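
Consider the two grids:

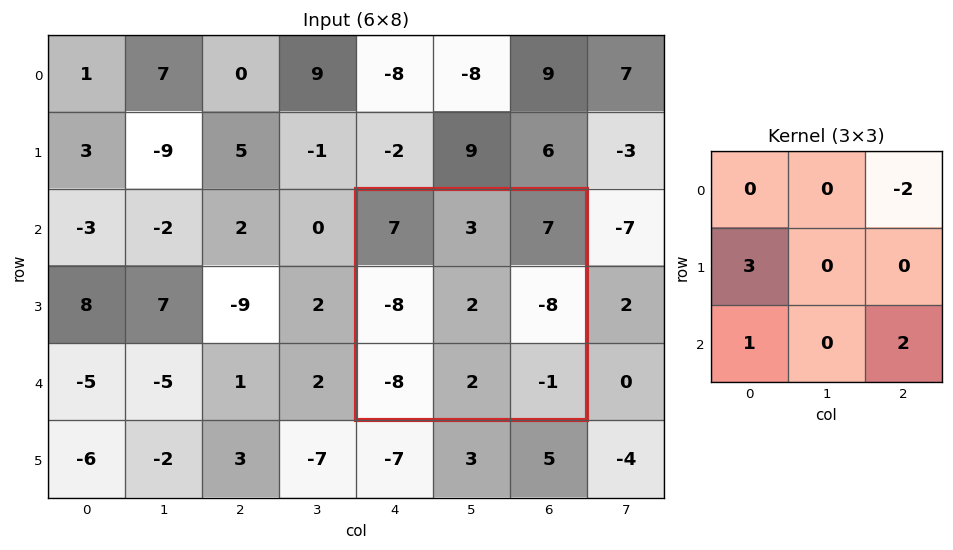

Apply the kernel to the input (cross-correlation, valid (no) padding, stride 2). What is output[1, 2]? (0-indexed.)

-48

The receptive field on the input at this output position is [7 3 7 / -8 2 -8 / -8 2 -1]. Elementwise product with the kernel and sum: 7·-2 + -8·3 + -8·1 + -1·2.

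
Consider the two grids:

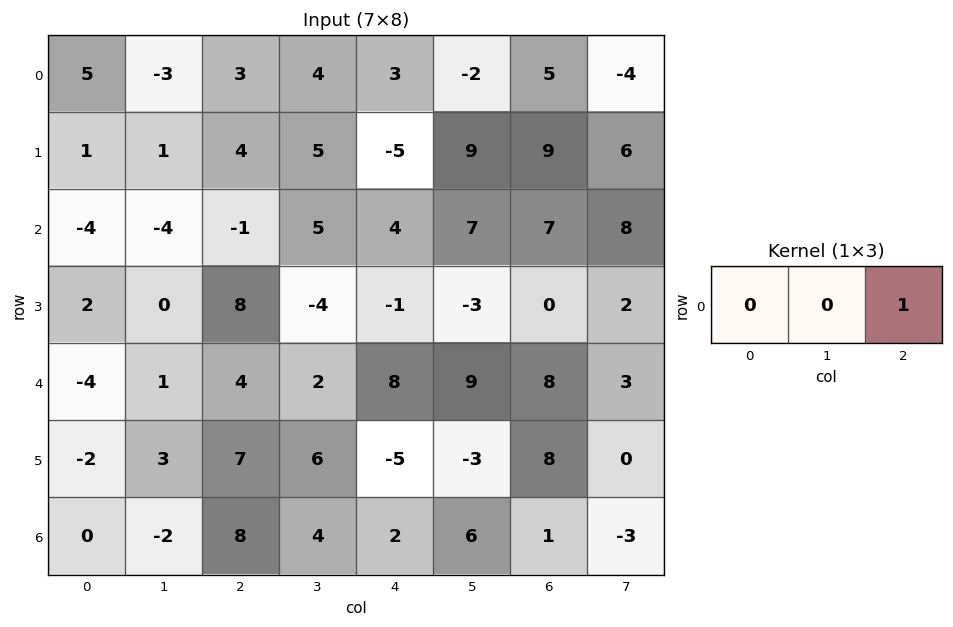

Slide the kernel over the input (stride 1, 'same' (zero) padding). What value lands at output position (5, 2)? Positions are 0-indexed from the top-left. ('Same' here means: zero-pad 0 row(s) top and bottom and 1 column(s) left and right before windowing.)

6

The receptive field on the zero-padded input at this output position is [3 7 6]. Elementwise product with the kernel and sum: 6·1.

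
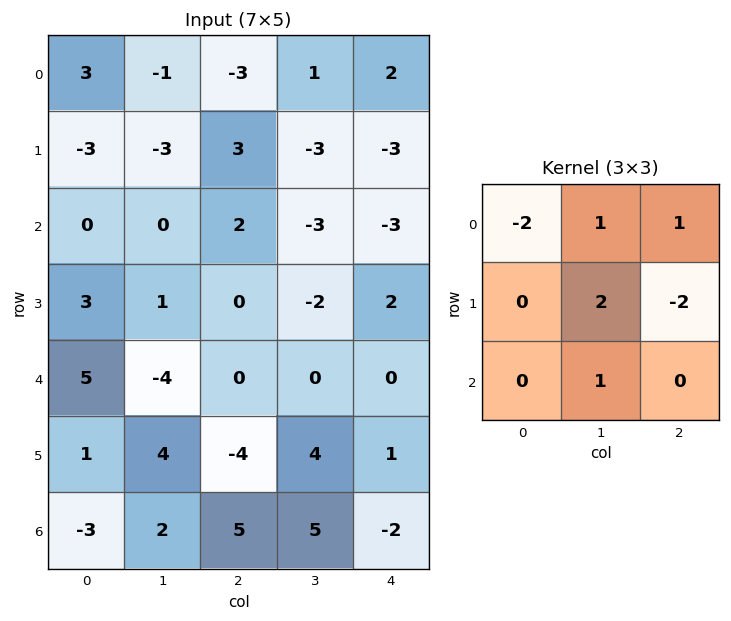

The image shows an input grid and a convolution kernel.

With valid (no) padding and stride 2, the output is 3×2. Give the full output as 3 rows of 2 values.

-22 6
0 -18
4 11

Output[0,0]: The receptive field on the input at this output position is [3 -1 -3 / -3 -3 3 / 0 0 2]. Elementwise product with the kernel and sum: 3·-2 + -1·1 + -3·1 + -3·2 + 3·-2 + 0·1.
Output[0,1]: The receptive field on the input at this output position is [-3 1 2 / 3 -3 -3 / 2 -3 -3]. Elementwise product with the kernel and sum: -3·-2 + 1·1 + 2·1 + -3·2 + -3·-2 + -3·1.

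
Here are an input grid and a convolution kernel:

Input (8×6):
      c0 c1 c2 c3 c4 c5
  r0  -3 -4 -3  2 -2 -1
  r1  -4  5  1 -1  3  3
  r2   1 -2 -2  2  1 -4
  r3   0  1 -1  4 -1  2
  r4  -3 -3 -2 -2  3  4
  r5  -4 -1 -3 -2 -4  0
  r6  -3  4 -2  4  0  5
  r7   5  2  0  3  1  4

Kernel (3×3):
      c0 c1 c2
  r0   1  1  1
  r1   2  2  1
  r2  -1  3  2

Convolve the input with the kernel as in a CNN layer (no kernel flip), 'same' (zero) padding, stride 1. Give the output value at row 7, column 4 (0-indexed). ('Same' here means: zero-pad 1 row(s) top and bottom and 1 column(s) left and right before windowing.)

The receptive field on the zero-padded input at this output position is [4 0 5 / 3 1 4 / 0 0 0]. Elementwise product with the kernel and sum: 4·1 + 0·1 + 5·1 + 3·2 + 1·2 + 4·1 + 0·-1 + 0·3 + 0·2.

21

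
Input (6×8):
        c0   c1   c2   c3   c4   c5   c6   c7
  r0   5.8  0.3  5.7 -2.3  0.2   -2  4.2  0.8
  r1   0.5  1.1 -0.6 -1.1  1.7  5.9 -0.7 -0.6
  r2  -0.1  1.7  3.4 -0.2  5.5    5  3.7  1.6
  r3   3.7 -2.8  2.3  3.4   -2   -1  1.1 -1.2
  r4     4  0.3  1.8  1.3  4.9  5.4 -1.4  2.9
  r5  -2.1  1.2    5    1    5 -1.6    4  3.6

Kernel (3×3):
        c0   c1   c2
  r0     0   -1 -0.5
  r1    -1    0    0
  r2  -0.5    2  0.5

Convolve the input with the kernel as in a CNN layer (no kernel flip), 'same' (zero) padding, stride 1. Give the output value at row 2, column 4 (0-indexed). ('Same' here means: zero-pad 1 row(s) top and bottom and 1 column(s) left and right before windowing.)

-10.65

The receptive field on the zero-padded input at this output position is [-1.1 1.7 5.9 / -0.2 5.5 5 / 3.4 -2 -1]. Elementwise product with the kernel and sum: 1.7·-1 + 5.9·-0.5 + -0.2·-1 + 3.4·-0.5 + -2·2 + -1·0.5.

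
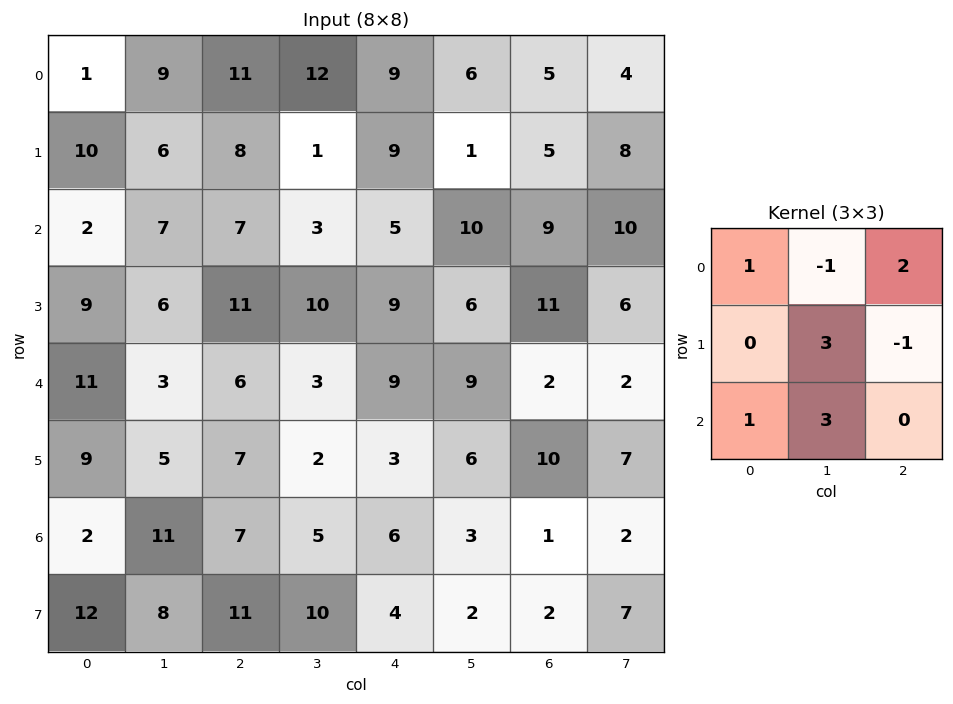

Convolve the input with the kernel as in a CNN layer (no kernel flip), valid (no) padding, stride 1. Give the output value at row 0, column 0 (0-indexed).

The receptive field on the input at this output position is [1 9 11 / 10 6 8 / 2 7 7]. Elementwise product with the kernel and sum: 1·1 + 9·-1 + 11·2 + 6·3 + 8·-1 + 2·1 + 7·3.

47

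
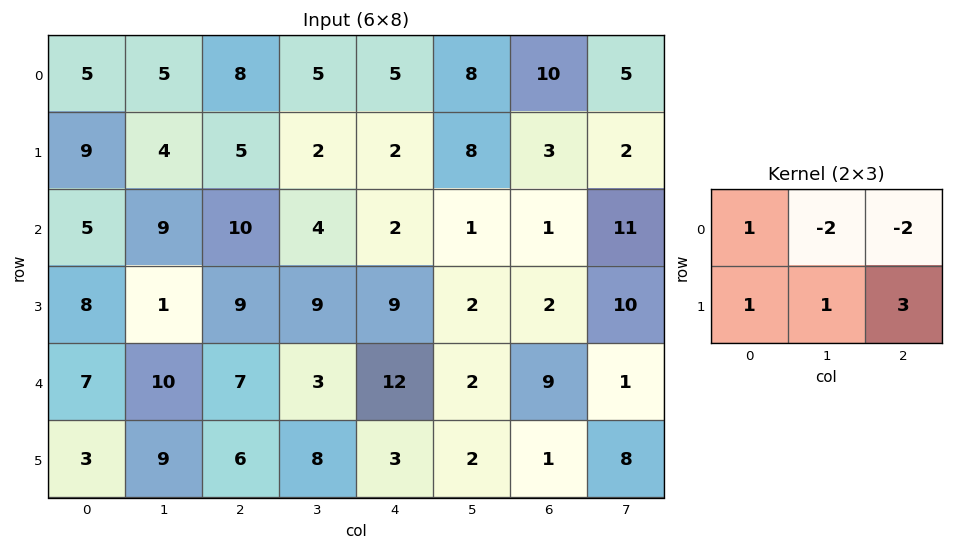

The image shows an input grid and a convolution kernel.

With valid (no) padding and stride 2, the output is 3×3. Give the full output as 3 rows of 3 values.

7 1 -12
3 43 15
3 0 -2

Output[0,0]: The receptive field on the input at this output position is [5 5 8 / 9 4 5]. Elementwise product with the kernel and sum: 5·1 + 5·-2 + 8·-2 + 9·1 + 4·1 + 5·3.
Output[0,1]: The receptive field on the input at this output position is [8 5 5 / 5 2 2]. Elementwise product with the kernel and sum: 8·1 + 5·-2 + 5·-2 + 5·1 + 2·1 + 2·3.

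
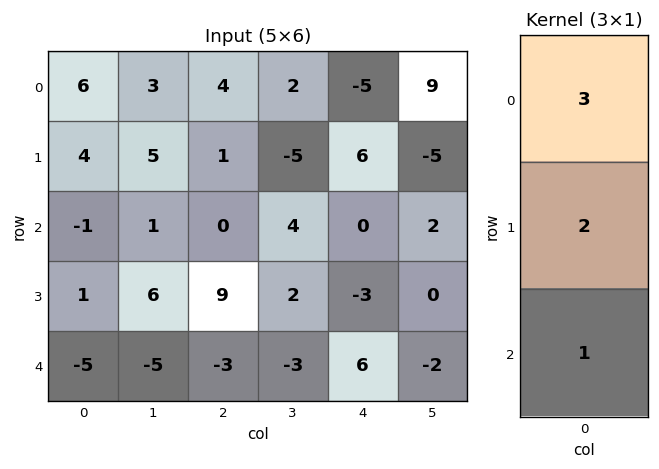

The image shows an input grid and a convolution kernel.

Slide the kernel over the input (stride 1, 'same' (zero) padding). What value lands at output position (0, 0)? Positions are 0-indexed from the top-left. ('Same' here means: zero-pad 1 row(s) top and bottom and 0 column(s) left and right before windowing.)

The receptive field on the zero-padded input at this output position is [0 / 6 / 4]. Elementwise product with the kernel and sum: 0·3 + 6·2 + 4·1.

16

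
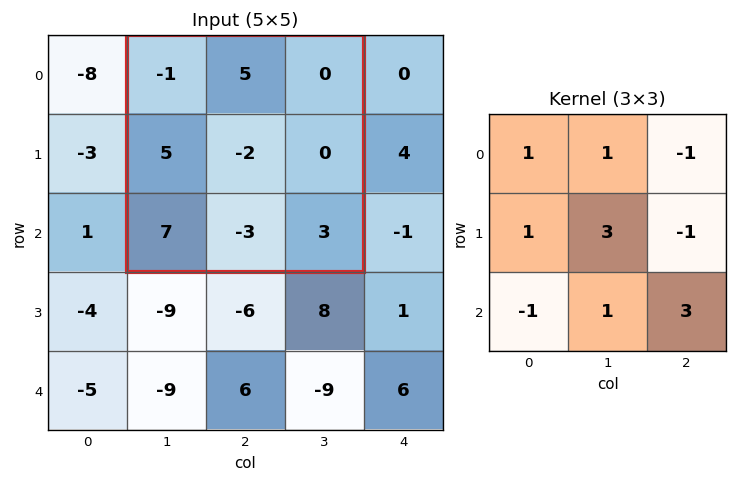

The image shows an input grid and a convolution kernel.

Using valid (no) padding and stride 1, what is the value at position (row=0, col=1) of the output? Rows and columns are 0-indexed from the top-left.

The receptive field on the input at this output position is [-1 5 0 / 5 -2 0 / 7 -3 3]. Elementwise product with the kernel and sum: -1·1 + 5·1 + 0·-1 + 5·1 + -2·3 + 0·-1 + 7·-1 + -3·1 + 3·3.

2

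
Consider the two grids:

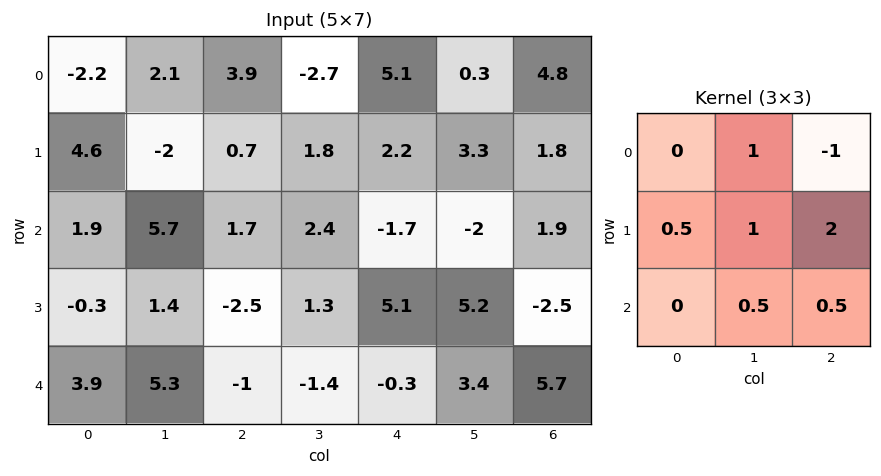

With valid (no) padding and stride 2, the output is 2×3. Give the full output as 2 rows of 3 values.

Output[0,0]: The receptive field on the input at this output position is [-2.2 2.1 3.9 / 4.6 -2 0.7 / 1.9 5.7 1.7]. Elementwise product with the kernel and sum: 2.1·1 + 3.9·-1 + 4.6·0.5 + -2·1 + 0.7·2 + 5.7·0.5 + 1.7·0.5.

3.6 -0.9 3.45
2.4 13.5 3.4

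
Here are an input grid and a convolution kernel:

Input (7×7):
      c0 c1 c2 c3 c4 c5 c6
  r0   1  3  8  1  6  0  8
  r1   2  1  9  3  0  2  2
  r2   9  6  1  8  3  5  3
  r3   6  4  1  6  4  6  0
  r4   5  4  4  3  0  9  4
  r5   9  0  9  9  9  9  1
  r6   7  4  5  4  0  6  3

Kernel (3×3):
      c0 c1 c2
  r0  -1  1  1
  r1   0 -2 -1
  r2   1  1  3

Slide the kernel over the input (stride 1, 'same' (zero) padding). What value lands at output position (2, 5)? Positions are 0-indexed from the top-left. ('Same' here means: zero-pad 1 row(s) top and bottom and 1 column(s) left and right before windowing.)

1

The receptive field on the zero-padded input at this output position is [0 2 2 / 3 5 3 / 4 6 0]. Elementwise product with the kernel and sum: 0·-1 + 2·1 + 2·1 + 5·-2 + 3·-1 + 4·1 + 6·1 + 0·3.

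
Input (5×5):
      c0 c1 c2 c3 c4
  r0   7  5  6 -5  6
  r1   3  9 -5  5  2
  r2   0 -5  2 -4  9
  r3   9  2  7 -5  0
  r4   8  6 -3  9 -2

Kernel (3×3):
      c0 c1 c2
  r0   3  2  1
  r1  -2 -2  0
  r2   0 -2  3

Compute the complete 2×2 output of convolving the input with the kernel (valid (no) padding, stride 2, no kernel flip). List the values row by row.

29 49
-51 -21

Output[0,0]: The receptive field on the input at this output position is [7 5 6 / 3 9 -5 / 0 -5 2]. Elementwise product with the kernel and sum: 7·3 + 5·2 + 6·1 + 3·-2 + 9·-2 + -5·-2 + 2·3.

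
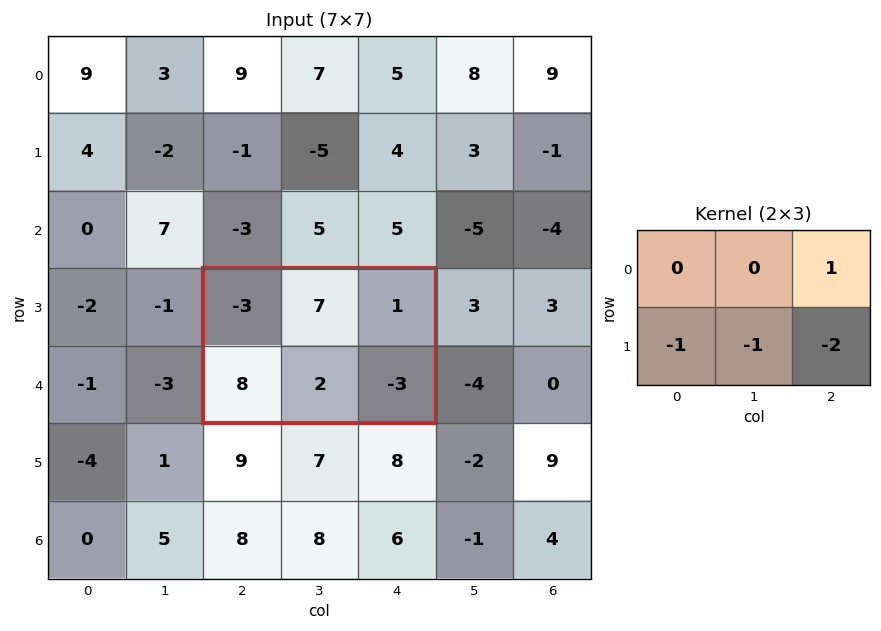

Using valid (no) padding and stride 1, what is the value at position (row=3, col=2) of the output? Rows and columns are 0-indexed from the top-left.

-3

The receptive field on the input at this output position is [-3 7 1 / 8 2 -3]. Elementwise product with the kernel and sum: 1·1 + 8·-1 + 2·-1 + -3·-2.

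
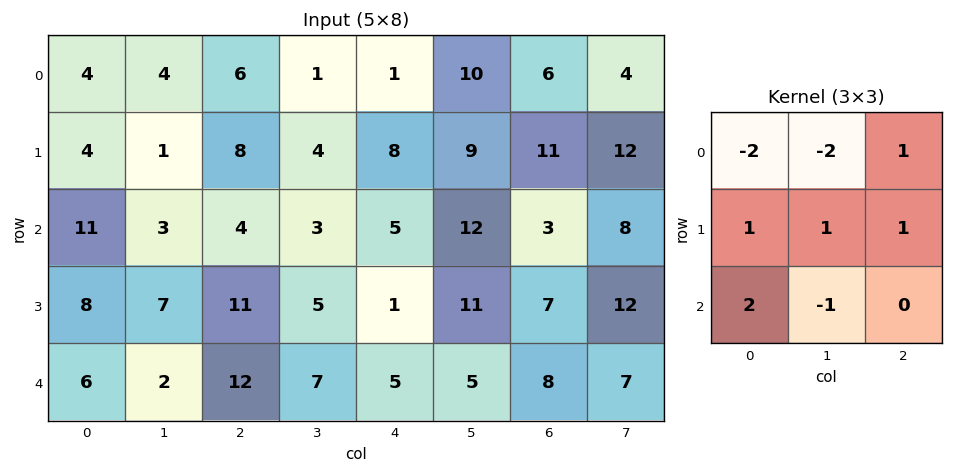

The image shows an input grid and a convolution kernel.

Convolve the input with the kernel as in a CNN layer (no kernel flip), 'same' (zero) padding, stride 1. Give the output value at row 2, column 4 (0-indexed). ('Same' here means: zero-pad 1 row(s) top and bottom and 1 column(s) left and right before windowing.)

The receptive field on the zero-padded input at this output position is [4 8 9 / 3 5 12 / 5 1 11]. Elementwise product with the kernel and sum: 4·-2 + 8·-2 + 9·1 + 3·1 + 5·1 + 12·1 + 5·2 + 1·-1.

14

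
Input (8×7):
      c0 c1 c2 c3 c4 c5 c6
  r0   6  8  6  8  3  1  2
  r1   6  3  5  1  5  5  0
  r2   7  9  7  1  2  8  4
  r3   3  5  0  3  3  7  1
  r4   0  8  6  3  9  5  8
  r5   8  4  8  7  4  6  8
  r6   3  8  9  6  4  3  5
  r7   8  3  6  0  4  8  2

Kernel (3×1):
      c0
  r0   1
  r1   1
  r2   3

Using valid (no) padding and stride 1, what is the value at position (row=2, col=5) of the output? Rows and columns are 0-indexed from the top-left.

30

The receptive field on the input at this output position is [8 / 7 / 5]. Elementwise product with the kernel and sum: 8·1 + 7·1 + 5·3.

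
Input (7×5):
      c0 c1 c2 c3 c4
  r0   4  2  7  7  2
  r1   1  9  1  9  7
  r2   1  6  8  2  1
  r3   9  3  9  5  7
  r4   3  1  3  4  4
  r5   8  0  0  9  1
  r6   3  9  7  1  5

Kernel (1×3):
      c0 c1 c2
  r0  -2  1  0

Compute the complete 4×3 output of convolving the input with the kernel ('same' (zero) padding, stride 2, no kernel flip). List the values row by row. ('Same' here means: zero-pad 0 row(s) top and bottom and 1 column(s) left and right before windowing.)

Output[0,0]: The receptive field on the zero-padded input at this output position is [0 4 2]. Elementwise product with the kernel and sum: 0·-2 + 4·1.

4 3 -12
1 -4 -3
3 1 -4
3 -11 3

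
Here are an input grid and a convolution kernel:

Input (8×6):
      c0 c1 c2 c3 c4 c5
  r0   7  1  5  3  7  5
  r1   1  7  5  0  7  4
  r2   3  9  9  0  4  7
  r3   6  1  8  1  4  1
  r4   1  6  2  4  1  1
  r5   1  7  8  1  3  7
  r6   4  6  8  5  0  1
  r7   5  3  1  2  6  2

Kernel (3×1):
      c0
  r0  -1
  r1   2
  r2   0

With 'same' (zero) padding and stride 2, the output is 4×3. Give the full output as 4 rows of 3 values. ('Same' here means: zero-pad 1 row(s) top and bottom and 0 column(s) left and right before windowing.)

Output[0,0]: The receptive field on the zero-padded input at this output position is [0 / 7 / 1]. Elementwise product with the kernel and sum: 0·-1 + 7·2.
Output[0,1]: The receptive field on the zero-padded input at this output position is [0 / 5 / 5]. Elementwise product with the kernel and sum: 0·-1 + 5·2.

14 10 14
5 13 1
-4 -4 -2
7 8 -3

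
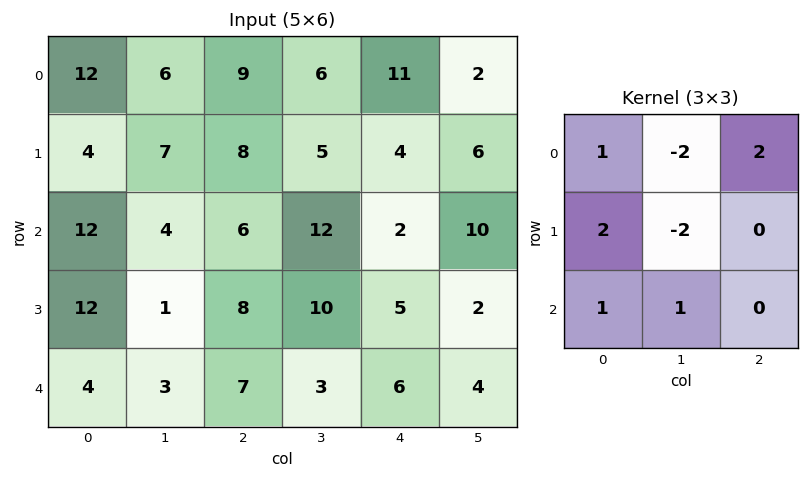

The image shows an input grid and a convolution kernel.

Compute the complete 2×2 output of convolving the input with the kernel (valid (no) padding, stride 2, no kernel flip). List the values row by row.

Output[0,0]: The receptive field on the input at this output position is [12 6 9 / 4 7 8 / 12 4 6]. Elementwise product with the kernel and sum: 12·1 + 6·-2 + 9·2 + 4·2 + 7·-2 + 12·1 + 4·1.
Output[0,1]: The receptive field on the input at this output position is [9 6 11 / 8 5 4 / 6 12 2]. Elementwise product with the kernel and sum: 9·1 + 6·-2 + 11·2 + 8·2 + 5·-2 + 6·1 + 12·1.

28 43
45 -8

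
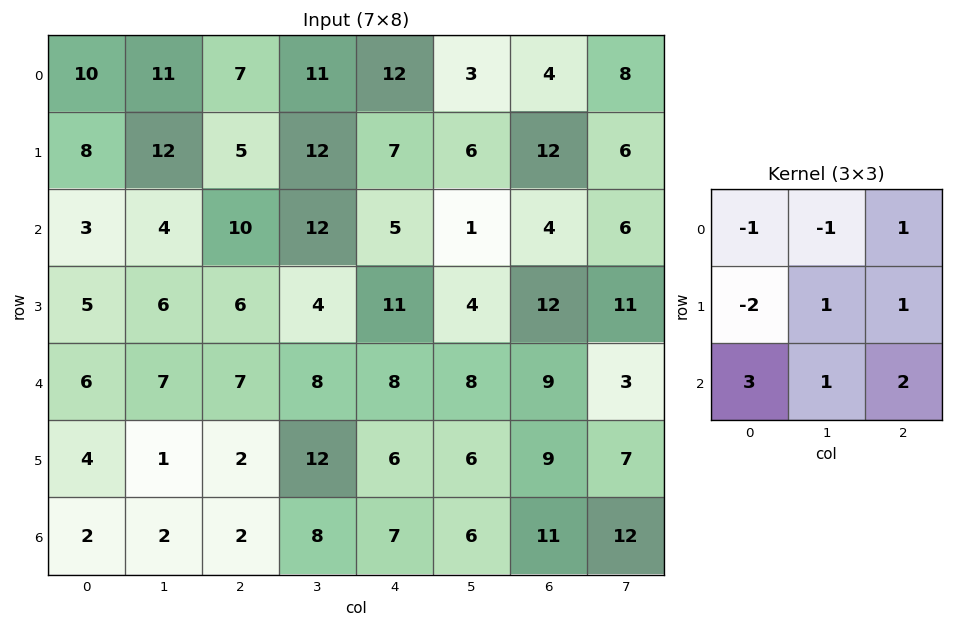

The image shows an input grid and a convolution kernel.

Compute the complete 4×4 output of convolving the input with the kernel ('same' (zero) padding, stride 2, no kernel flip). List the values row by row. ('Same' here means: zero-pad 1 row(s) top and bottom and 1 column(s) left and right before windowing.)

Output[0,0]: The receptive field on the zero-padded input at this output position is [0 0 0 / 0 10 11 / 0 8 12]. Elementwise product with the kernel and sum: 0·-1 + 0·-1 + 0·1 + 0·-2 + 10·1 + 11·1 + 0·3 + 8·1 + 12·2.
Output[0,1]: The receptive field on the zero-padded input at this output position is [0 0 0 / 11 7 11 / 12 5 12]. Elementwise product with the kernel and sum: 0·-1 + 0·-1 + 0·1 + 11·-2 + 7·1 + 11·1 + 12·3 + 5·1 + 12·2.

53 61 48 48
28 41 0 42
20 22 43 32
1 15 -15 3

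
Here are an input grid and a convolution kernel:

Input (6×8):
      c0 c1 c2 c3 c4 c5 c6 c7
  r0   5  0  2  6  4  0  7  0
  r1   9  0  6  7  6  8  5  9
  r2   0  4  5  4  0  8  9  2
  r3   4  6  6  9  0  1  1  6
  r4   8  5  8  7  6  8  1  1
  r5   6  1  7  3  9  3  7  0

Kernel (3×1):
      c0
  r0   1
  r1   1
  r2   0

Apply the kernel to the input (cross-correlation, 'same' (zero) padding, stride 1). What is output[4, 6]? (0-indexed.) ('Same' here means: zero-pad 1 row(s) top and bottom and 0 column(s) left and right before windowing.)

The receptive field on the zero-padded input at this output position is [1 / 1 / 7]. Elementwise product with the kernel and sum: 1·1 + 1·1.

2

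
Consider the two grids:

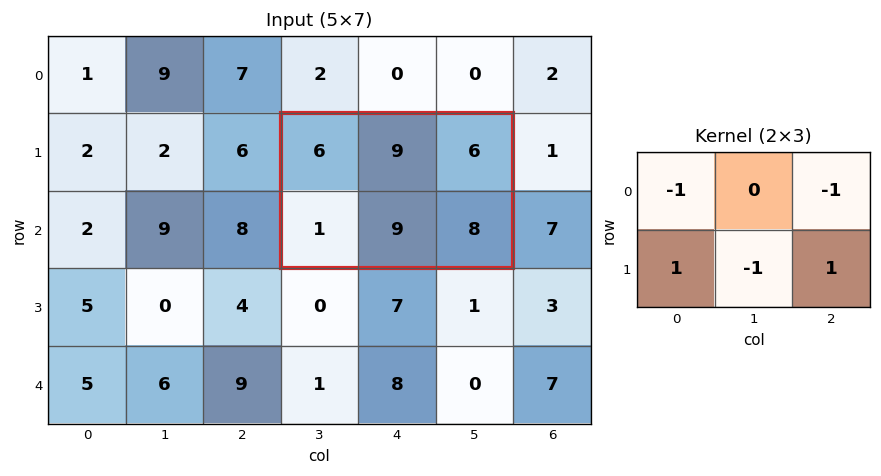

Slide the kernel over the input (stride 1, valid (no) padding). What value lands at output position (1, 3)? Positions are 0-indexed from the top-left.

The receptive field on the input at this output position is [6 9 6 / 1 9 8]. Elementwise product with the kernel and sum: 6·-1 + 6·-1 + 1·1 + 9·-1 + 8·1.

-12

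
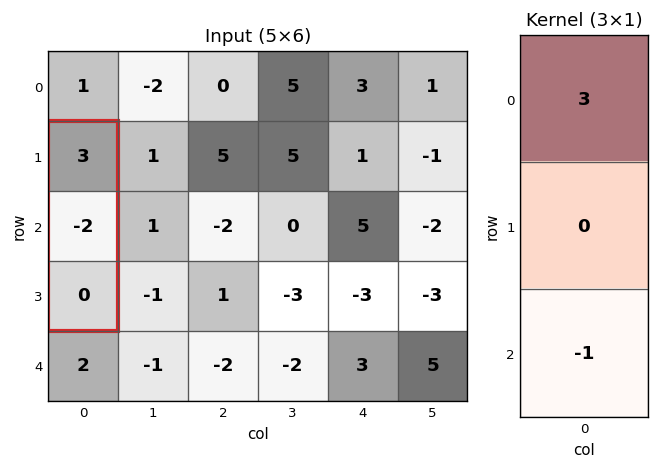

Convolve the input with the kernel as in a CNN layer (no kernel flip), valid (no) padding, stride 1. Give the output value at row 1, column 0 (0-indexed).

The receptive field on the input at this output position is [3 / -2 / 0]. Elementwise product with the kernel and sum: 3·3 + 0·-1.

9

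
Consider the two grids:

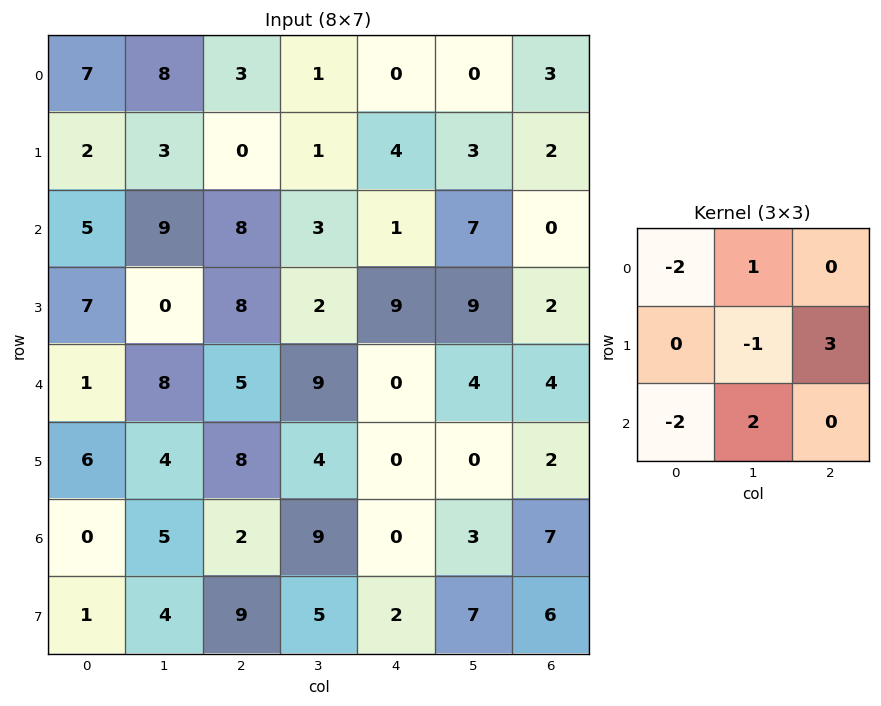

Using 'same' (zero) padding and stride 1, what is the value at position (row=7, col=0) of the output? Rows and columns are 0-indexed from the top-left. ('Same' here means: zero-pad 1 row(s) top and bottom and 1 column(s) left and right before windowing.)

11

The receptive field on the zero-padded input at this output position is [0 0 5 / 0 1 4 / 0 0 0]. Elementwise product with the kernel and sum: 0·-2 + 0·1 + 1·-1 + 4·3 + 0·-2 + 0·2.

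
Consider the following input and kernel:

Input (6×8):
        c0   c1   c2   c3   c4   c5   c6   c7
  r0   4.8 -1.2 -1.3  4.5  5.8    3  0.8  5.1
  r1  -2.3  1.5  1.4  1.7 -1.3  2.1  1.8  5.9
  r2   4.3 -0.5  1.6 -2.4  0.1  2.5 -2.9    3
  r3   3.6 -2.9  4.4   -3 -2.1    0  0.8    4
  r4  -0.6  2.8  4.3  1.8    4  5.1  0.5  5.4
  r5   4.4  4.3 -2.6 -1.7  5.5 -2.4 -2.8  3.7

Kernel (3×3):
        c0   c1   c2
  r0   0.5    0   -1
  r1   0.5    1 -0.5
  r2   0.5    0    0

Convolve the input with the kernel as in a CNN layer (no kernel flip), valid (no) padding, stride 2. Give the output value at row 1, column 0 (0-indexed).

The receptive field on the input at this output position is [4.3 -0.5 1.6 / 3.6 -2.9 4.4 / -0.6 2.8 4.3]. Elementwise product with the kernel and sum: 4.3·0.5 + 1.6·-1 + 3.6·0.5 + -2.9·1 + 4.4·-0.5 + -0.6·0.5.

-3.05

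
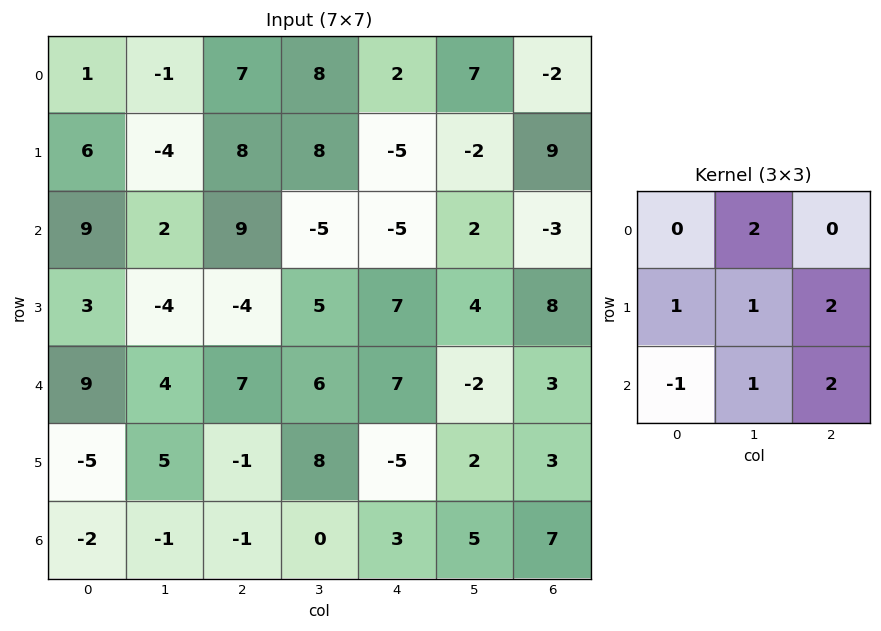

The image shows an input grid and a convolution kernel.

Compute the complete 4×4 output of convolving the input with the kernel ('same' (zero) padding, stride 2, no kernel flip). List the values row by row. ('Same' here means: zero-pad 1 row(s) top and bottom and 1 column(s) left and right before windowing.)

-3 50 7 16
20 27 -6 21
28 25 14 18
-14 -4 3 18

Output[0,0]: The receptive field on the zero-padded input at this output position is [0 0 0 / 0 1 -1 / 0 6 -4]. Elementwise product with the kernel and sum: 0·2 + 0·1 + 1·1 + -1·2 + 0·-1 + 6·1 + -4·2.
Output[0,1]: The receptive field on the zero-padded input at this output position is [0 0 0 / -1 7 8 / -4 8 8]. Elementwise product with the kernel and sum: 0·2 + -1·1 + 7·1 + 8·2 + -4·-1 + 8·1 + 8·2.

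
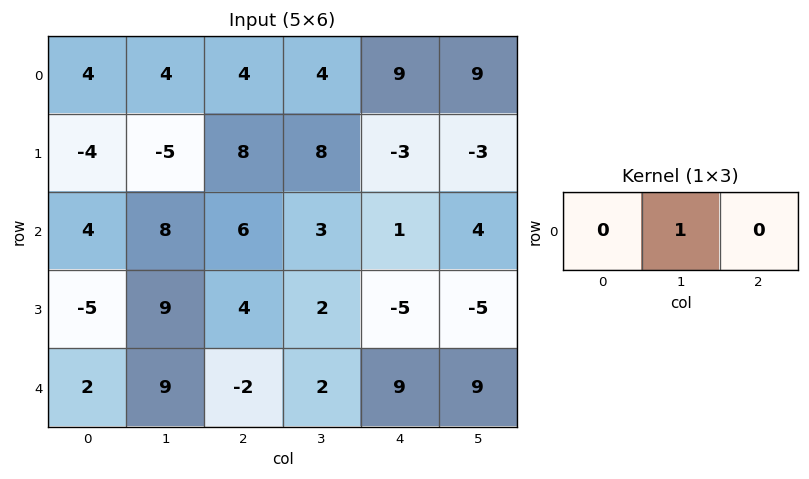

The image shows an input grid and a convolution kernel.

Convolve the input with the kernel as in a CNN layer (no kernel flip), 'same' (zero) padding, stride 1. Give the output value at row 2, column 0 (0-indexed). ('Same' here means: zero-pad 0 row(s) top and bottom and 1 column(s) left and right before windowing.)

The receptive field on the zero-padded input at this output position is [0 4 8]. Elementwise product with the kernel and sum: 4·1.

4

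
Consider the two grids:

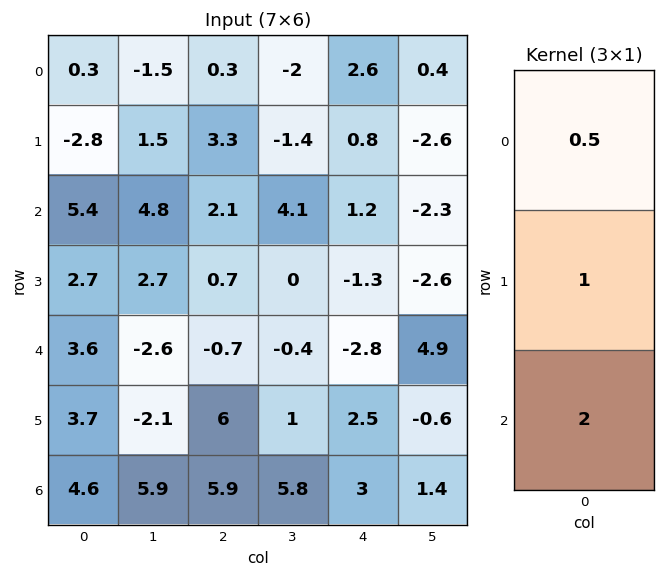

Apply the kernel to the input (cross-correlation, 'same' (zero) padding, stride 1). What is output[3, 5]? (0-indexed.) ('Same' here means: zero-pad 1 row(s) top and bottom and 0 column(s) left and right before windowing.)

The receptive field on the zero-padded input at this output position is [-2.3 / -2.6 / 4.9]. Elementwise product with the kernel and sum: -2.3·0.5 + -2.6·1 + 4.9·2.

6.05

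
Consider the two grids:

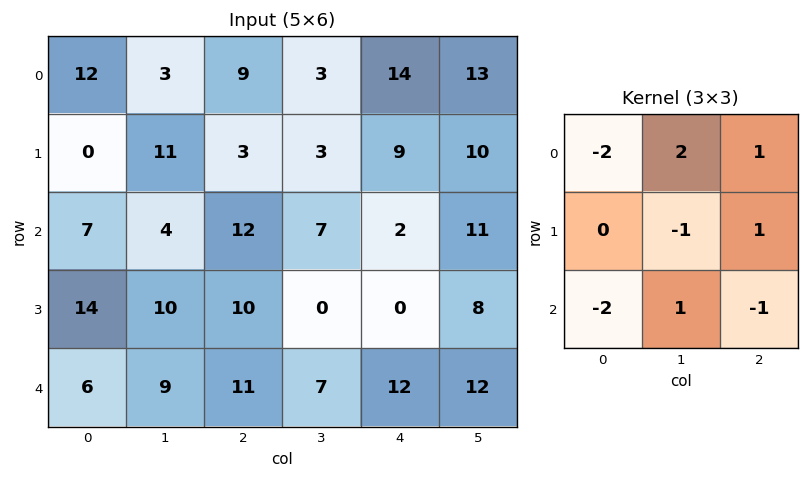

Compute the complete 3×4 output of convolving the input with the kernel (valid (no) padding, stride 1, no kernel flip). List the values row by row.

-39 12 -11 13
5 -28 -16 23
-8 -1 -35 -5

Output[0,0]: The receptive field on the input at this output position is [12 3 9 / 0 11 3 / 7 4 12]. Elementwise product with the kernel and sum: 12·-2 + 3·2 + 9·1 + 11·-1 + 3·1 + 7·-2 + 4·1 + 12·-1.
Output[0,1]: The receptive field on the input at this output position is [3 9 3 / 11 3 3 / 4 12 7]. Elementwise product with the kernel and sum: 3·-2 + 9·2 + 3·1 + 3·-1 + 3·1 + 4·-2 + 12·1 + 7·-1.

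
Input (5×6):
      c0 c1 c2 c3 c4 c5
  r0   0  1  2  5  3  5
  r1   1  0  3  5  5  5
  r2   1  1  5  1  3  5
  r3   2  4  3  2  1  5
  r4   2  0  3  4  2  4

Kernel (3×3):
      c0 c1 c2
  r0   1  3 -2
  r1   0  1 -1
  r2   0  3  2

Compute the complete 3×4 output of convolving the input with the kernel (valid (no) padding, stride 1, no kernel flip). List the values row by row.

9 12 20 23
9 16 14 21
1 32 19 10

Output[0,0]: The receptive field on the input at this output position is [0 1 2 / 1 0 3 / 1 1 5]. Elementwise product with the kernel and sum: 0·1 + 1·3 + 2·-2 + 0·1 + 3·-1 + 1·3 + 5·2.
Output[0,1]: The receptive field on the input at this output position is [1 2 5 / 0 3 5 / 1 5 1]. Elementwise product with the kernel and sum: 1·1 + 2·3 + 5·-2 + 3·1 + 5·-1 + 5·3 + 1·2.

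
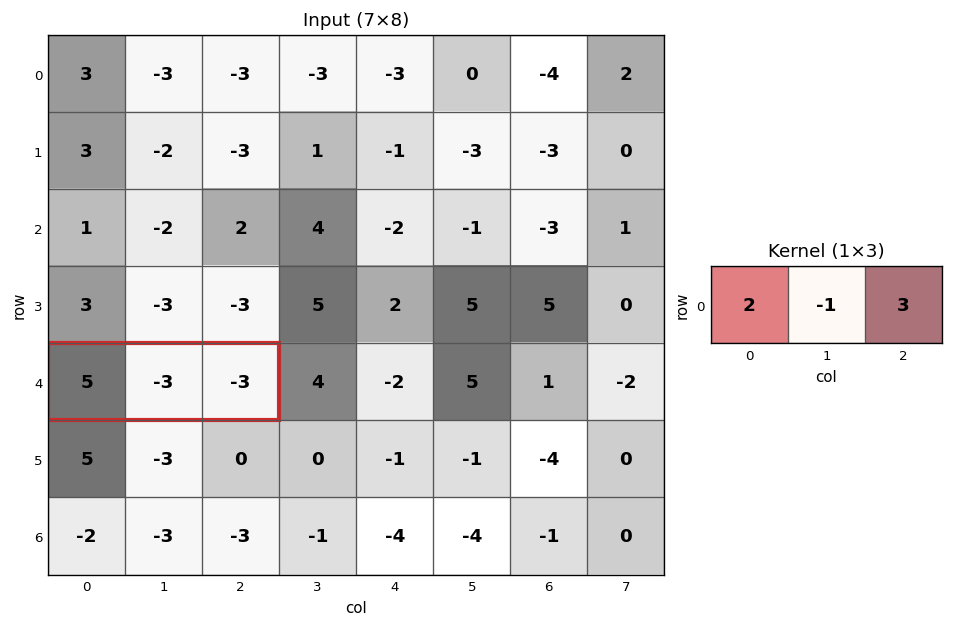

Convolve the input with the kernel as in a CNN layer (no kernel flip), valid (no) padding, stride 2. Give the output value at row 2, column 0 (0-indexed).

The receptive field on the input at this output position is [5 -3 -3]. Elementwise product with the kernel and sum: 5·2 + -3·-1 + -3·3.

4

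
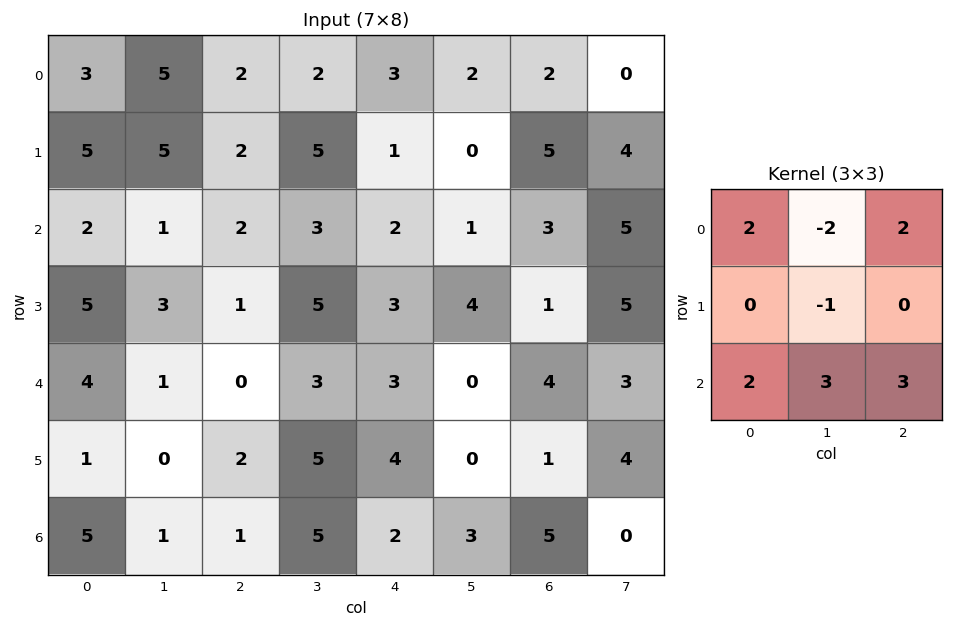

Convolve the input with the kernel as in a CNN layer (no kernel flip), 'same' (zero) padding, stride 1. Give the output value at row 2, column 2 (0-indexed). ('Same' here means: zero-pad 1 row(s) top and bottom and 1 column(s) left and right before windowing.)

38

The receptive field on the zero-padded input at this output position is [5 2 5 / 1 2 3 / 3 1 5]. Elementwise product with the kernel and sum: 5·2 + 2·-2 + 5·2 + 2·-1 + 3·2 + 1·3 + 5·3.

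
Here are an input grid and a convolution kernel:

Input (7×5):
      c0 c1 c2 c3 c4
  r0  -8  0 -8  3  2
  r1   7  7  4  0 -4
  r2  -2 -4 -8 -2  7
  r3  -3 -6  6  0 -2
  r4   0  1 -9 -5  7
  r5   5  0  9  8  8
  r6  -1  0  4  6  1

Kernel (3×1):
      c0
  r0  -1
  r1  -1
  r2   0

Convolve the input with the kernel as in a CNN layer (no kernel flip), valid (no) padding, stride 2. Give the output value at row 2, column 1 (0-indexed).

The receptive field on the input at this output position is [-9 / 9 / 4]. Elementwise product with the kernel and sum: -9·-1 + 9·-1.

0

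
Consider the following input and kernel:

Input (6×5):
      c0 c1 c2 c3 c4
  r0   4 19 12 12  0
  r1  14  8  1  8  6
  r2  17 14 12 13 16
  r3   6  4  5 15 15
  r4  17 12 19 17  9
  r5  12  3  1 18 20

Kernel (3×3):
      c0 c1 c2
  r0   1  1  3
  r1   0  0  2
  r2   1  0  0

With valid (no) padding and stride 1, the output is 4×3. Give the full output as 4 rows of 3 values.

Output[0,0]: The receptive field on the input at this output position is [4 19 12 / 14 8 1 / 17 14 12]. Elementwise product with the kernel and sum: 4·1 + 19·1 + 12·3 + 1·2 + 17·1.

78 97 48
55 63 64
94 107 122
75 91 84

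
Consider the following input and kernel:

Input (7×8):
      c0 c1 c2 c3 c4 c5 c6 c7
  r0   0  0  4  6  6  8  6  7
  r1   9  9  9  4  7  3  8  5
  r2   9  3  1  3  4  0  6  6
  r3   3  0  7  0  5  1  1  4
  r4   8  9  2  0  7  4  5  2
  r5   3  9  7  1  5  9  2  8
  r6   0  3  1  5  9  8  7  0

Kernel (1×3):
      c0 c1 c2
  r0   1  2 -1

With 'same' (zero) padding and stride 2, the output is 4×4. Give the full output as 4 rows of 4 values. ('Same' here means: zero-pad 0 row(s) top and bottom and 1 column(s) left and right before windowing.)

0 2 10 13
15 2 11 6
7 13 10 12
-3 0 15 22

Output[0,0]: The receptive field on the zero-padded input at this output position is [0 0 0]. Elementwise product with the kernel and sum: 0·1 + 0·2 + 0·-1.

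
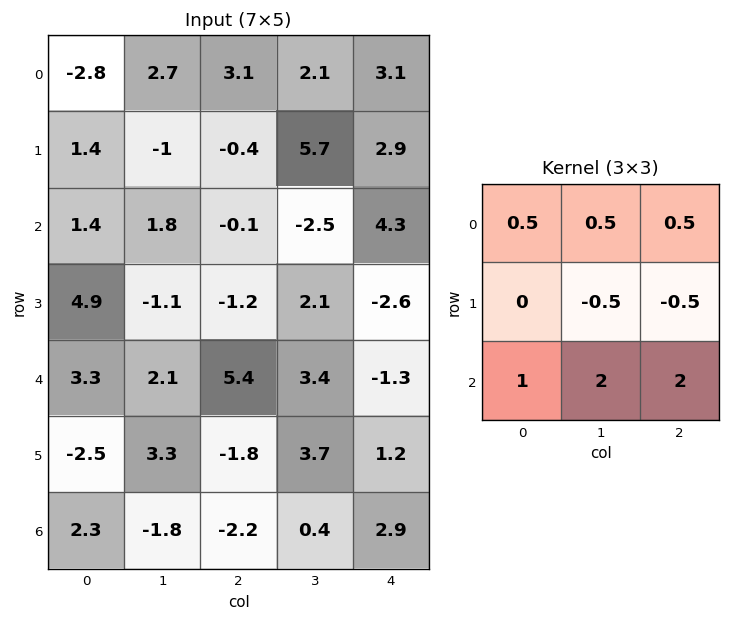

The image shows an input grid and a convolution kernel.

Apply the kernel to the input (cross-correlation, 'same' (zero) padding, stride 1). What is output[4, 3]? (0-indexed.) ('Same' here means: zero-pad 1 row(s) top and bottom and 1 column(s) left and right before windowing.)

6.1

The receptive field on the zero-padded input at this output position is [-1.2 2.1 -2.6 / 5.4 3.4 -1.3 / -1.8 3.7 1.2]. Elementwise product with the kernel and sum: -1.2·0.5 + 2.1·0.5 + -2.6·0.5 + 3.4·-0.5 + -1.3·-0.5 + -1.8·1 + 3.7·2 + 1.2·2.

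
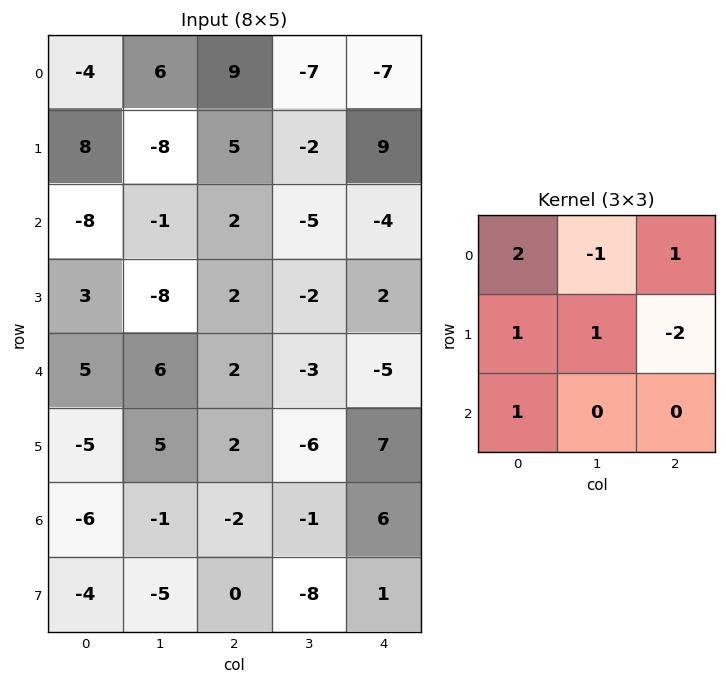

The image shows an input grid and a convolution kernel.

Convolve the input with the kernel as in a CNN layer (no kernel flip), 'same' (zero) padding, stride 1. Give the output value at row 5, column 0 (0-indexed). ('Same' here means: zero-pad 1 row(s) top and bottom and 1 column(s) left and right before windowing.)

-14

The receptive field on the zero-padded input at this output position is [0 5 6 / 0 -5 5 / 0 -6 -1]. Elementwise product with the kernel and sum: 0·2 + 5·-1 + 6·1 + 0·1 + -5·1 + 5·-2 + 0·1.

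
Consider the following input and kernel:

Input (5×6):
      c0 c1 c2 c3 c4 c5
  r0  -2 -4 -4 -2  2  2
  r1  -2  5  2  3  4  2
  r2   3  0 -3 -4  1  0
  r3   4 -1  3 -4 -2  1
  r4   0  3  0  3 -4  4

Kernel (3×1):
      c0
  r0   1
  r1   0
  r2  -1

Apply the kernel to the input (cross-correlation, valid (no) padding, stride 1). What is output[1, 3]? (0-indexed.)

The receptive field on the input at this output position is [3 / -4 / -4]. Elementwise product with the kernel and sum: 3·1 + -4·-1.

7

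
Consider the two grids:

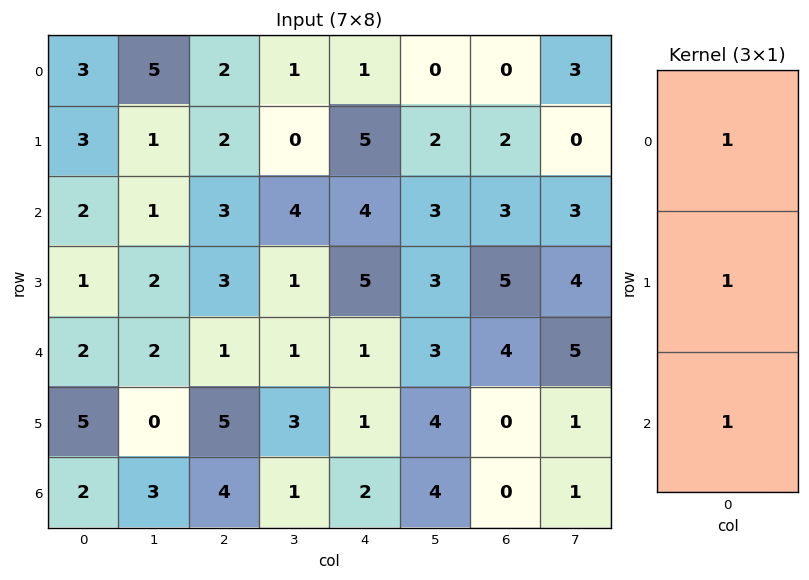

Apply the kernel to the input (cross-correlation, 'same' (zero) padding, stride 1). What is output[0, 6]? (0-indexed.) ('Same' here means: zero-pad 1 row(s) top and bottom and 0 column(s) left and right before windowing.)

The receptive field on the zero-padded input at this output position is [0 / 0 / 2]. Elementwise product with the kernel and sum: 0·1 + 0·1 + 2·1.

2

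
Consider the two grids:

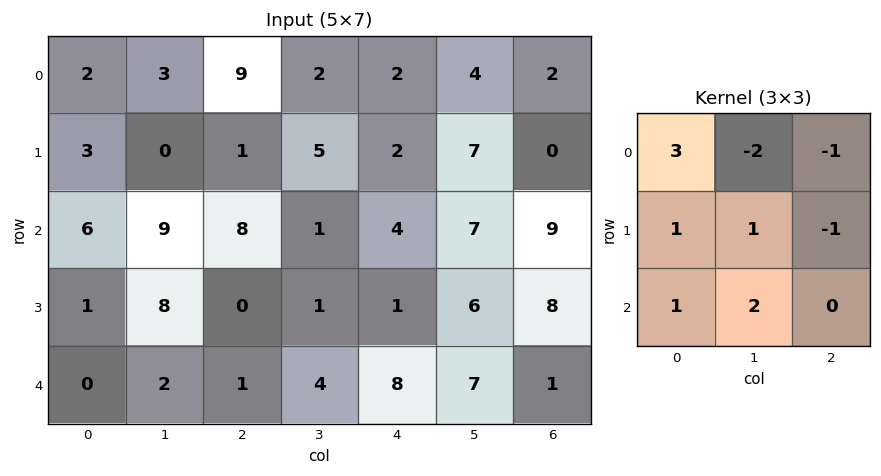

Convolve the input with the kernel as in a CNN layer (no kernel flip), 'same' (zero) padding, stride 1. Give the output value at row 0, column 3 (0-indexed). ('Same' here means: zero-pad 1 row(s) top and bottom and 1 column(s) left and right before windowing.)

20

The receptive field on the zero-padded input at this output position is [0 0 0 / 9 2 2 / 1 5 2]. Elementwise product with the kernel and sum: 0·3 + 0·-2 + 0·-1 + 9·1 + 2·1 + 2·-1 + 1·1 + 5·2.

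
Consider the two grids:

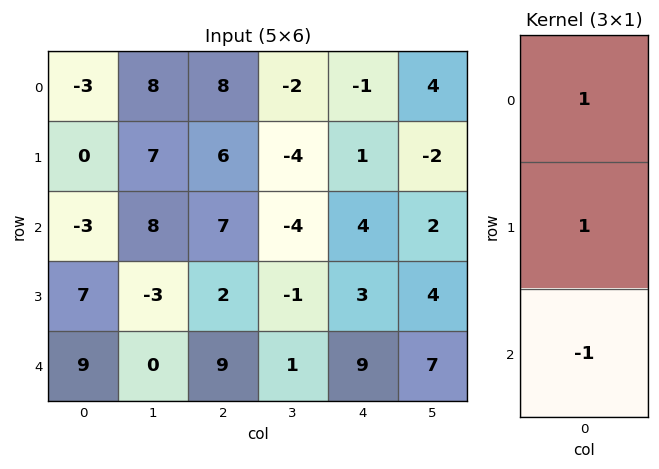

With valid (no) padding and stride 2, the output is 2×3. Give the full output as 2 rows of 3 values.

0 7 -4
-5 0 -2

Output[0,0]: The receptive field on the input at this output position is [-3 / 0 / -3]. Elementwise product with the kernel and sum: -3·1 + 0·1 + -3·-1.
Output[0,1]: The receptive field on the input at this output position is [8 / 6 / 7]. Elementwise product with the kernel and sum: 8·1 + 6·1 + 7·-1.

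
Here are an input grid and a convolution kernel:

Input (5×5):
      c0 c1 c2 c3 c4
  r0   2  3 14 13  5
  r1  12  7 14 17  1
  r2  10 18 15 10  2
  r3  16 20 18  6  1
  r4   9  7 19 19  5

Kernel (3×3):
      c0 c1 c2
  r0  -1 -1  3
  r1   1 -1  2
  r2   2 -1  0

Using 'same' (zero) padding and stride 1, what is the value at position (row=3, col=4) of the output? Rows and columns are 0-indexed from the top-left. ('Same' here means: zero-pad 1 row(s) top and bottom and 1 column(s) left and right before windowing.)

The receptive field on the zero-padded input at this output position is [10 2 0 / 6 1 0 / 19 5 0]. Elementwise product with the kernel and sum: 10·-1 + 2·-1 + 0·3 + 6·1 + 1·-1 + 0·2 + 19·2 + 5·-1.

26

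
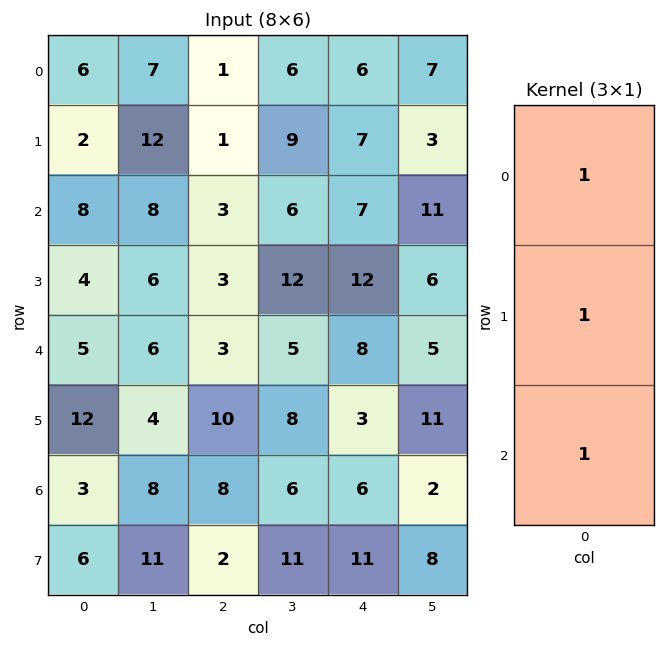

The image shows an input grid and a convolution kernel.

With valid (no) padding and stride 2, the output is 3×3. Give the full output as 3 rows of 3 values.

Output[0,0]: The receptive field on the input at this output position is [6 / 2 / 8]. Elementwise product with the kernel and sum: 6·1 + 2·1 + 8·1.
Output[0,1]: The receptive field on the input at this output position is [1 / 1 / 3]. Elementwise product with the kernel and sum: 1·1 + 1·1 + 3·1.

16 5 20
17 9 27
20 21 17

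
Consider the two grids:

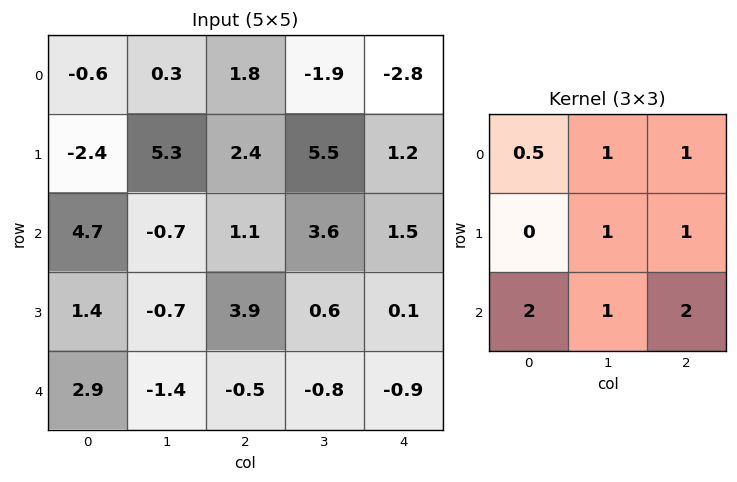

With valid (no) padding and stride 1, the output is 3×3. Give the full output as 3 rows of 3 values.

Output[0,0]: The receptive field on the input at this output position is [-0.6 0.3 1.8 / -2.4 5.3 2.4 / 4.7 -0.7 1.1]. Elementwise product with the kernel and sum: -0.6·0.5 + 0.3·1 + 1.8·1 + 5.3·1 + 2.4·1 + 4.7·2 + -0.7·1 + 1.1·2.

20.4 14.85 11.7
16.8 18.95 21.6
9.35 3.95 2.75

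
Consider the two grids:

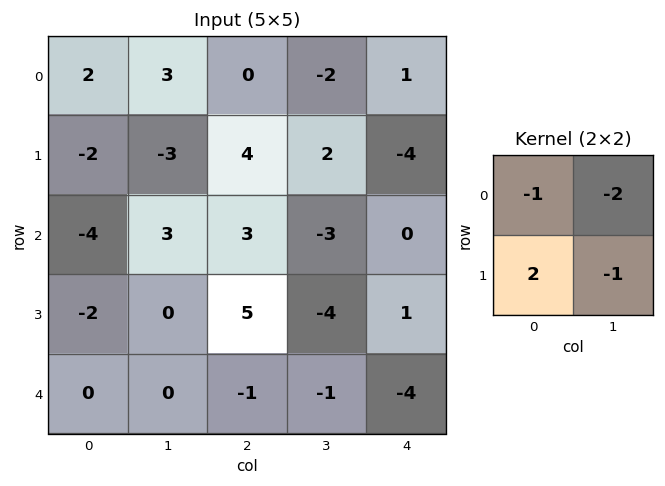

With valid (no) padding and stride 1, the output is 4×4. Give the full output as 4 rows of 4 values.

-9 -13 10 8
-3 -2 1 0
-6 -14 17 -6
2 -9 2 4

Output[0,0]: The receptive field on the input at this output position is [2 3 / -2 -3]. Elementwise product with the kernel and sum: 2·-1 + 3·-2 + -2·2 + -3·-1.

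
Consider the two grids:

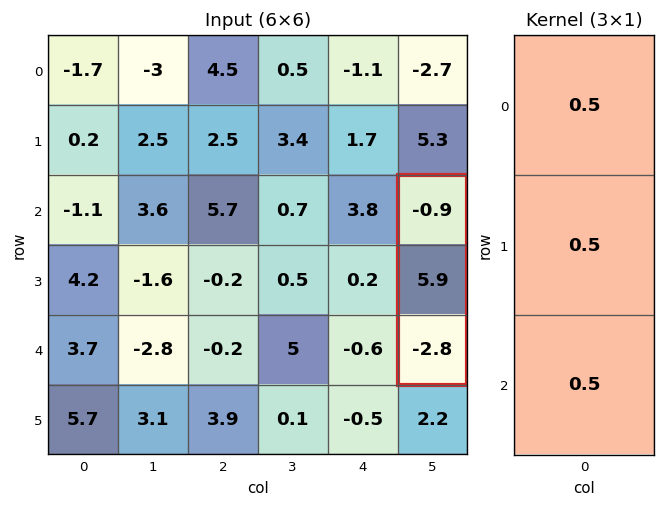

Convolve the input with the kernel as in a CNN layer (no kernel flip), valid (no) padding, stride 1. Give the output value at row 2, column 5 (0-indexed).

The receptive field on the input at this output position is [-0.9 / 5.9 / -2.8]. Elementwise product with the kernel and sum: -0.9·0.5 + 5.9·0.5 + -2.8·0.5.

1.1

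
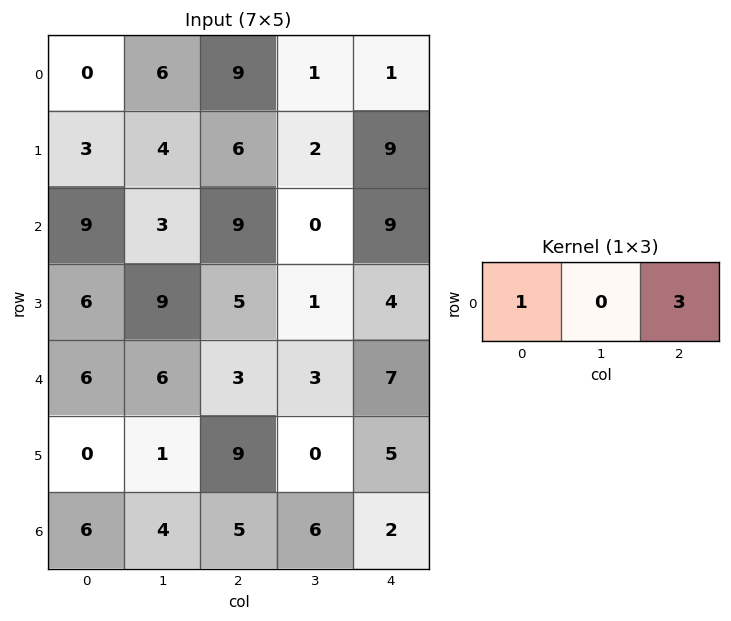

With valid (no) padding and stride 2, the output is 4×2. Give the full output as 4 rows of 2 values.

27 12
36 36
15 24
21 11

Output[0,0]: The receptive field on the input at this output position is [0 6 9]. Elementwise product with the kernel and sum: 0·1 + 9·3.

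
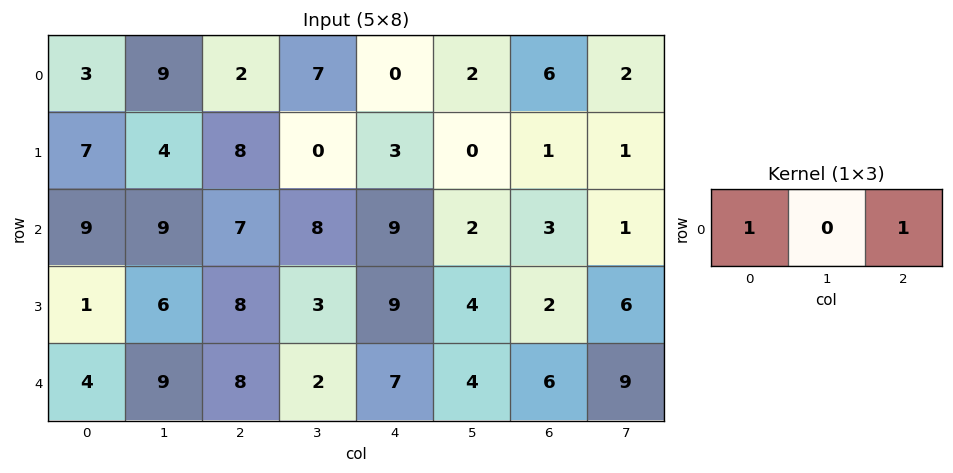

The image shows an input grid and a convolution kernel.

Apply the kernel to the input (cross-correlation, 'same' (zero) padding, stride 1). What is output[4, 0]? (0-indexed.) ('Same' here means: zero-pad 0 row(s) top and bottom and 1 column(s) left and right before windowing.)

The receptive field on the zero-padded input at this output position is [0 4 9]. Elementwise product with the kernel and sum: 0·1 + 9·1.

9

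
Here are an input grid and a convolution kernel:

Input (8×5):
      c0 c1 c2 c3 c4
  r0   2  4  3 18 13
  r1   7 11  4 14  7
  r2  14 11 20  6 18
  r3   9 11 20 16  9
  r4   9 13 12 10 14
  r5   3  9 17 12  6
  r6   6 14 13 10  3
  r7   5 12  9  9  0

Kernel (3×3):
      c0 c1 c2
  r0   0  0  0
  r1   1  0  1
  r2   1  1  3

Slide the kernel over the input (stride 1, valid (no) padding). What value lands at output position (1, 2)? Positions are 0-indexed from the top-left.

The receptive field on the input at this output position is [4 14 7 / 20 6 18 / 20 16 9]. Elementwise product with the kernel and sum: 20·1 + 18·1 + 20·1 + 16·1 + 9·3.

101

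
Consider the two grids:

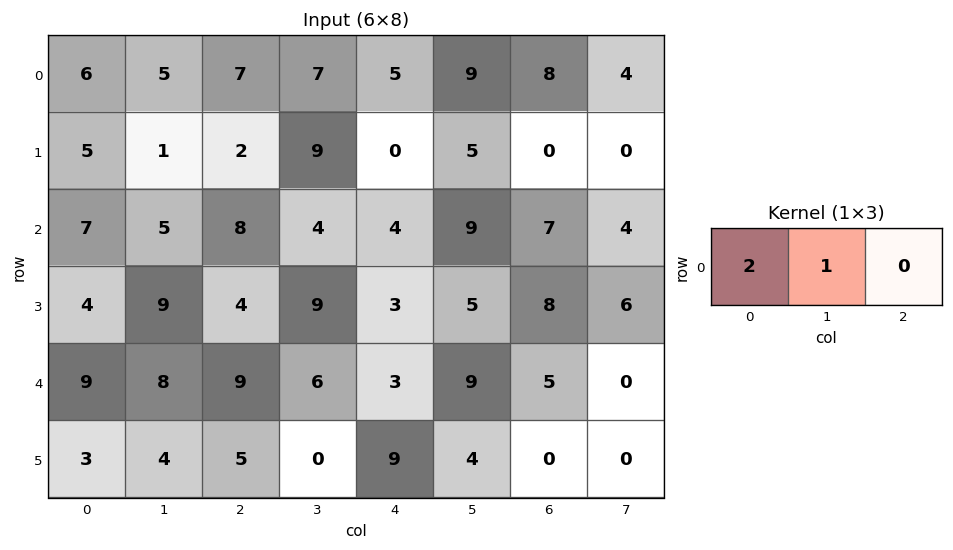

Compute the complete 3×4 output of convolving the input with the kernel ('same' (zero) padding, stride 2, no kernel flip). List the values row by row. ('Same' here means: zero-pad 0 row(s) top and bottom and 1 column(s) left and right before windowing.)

6 17 19 26
7 18 12 25
9 25 15 23

Output[0,0]: The receptive field on the zero-padded input at this output position is [0 6 5]. Elementwise product with the kernel and sum: 0·2 + 6·1.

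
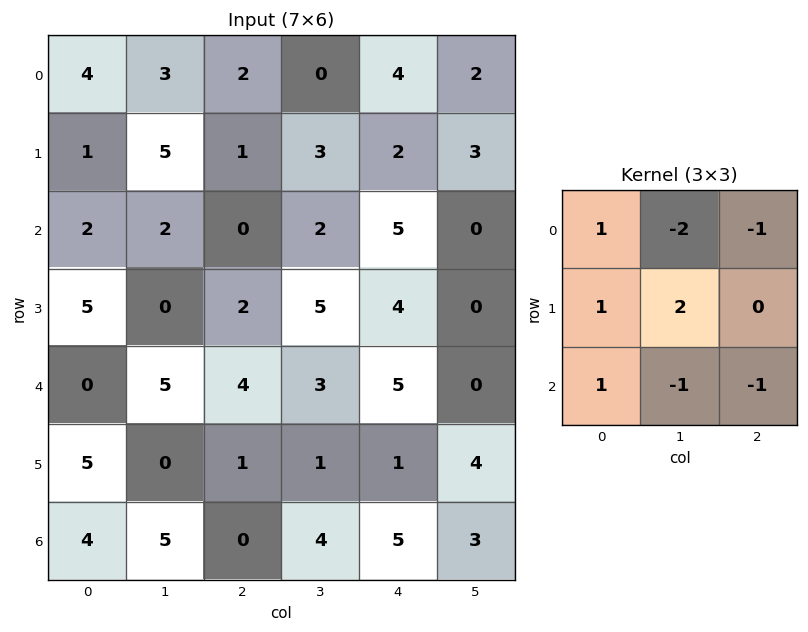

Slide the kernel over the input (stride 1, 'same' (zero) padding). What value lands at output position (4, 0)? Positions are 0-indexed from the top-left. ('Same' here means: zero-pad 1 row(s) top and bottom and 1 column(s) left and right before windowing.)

-15

The receptive field on the zero-padded input at this output position is [0 5 0 / 0 0 5 / 0 5 0]. Elementwise product with the kernel and sum: 0·1 + 5·-2 + 0·-1 + 0·1 + 0·2 + 0·1 + 5·-1 + 0·-1.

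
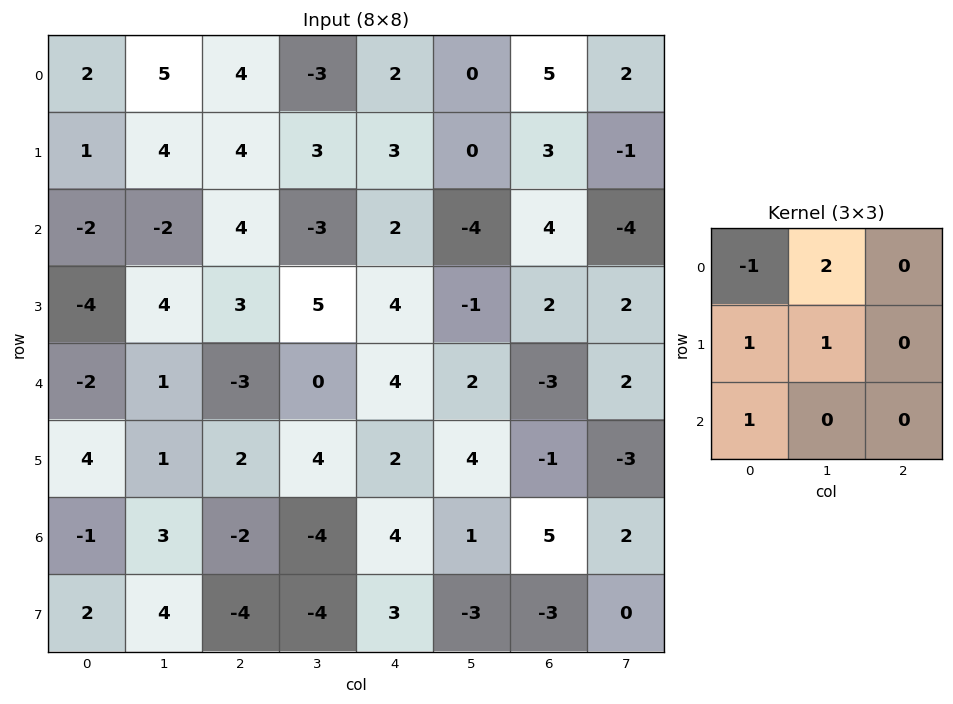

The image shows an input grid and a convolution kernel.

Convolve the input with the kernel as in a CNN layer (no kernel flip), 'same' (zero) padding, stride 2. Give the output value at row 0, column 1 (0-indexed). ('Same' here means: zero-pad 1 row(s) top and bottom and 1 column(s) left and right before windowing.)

The receptive field on the zero-padded input at this output position is [0 0 0 / 5 4 -3 / 4 4 3]. Elementwise product with the kernel and sum: 0·-1 + 0·2 + 5·1 + 4·1 + 4·1.

13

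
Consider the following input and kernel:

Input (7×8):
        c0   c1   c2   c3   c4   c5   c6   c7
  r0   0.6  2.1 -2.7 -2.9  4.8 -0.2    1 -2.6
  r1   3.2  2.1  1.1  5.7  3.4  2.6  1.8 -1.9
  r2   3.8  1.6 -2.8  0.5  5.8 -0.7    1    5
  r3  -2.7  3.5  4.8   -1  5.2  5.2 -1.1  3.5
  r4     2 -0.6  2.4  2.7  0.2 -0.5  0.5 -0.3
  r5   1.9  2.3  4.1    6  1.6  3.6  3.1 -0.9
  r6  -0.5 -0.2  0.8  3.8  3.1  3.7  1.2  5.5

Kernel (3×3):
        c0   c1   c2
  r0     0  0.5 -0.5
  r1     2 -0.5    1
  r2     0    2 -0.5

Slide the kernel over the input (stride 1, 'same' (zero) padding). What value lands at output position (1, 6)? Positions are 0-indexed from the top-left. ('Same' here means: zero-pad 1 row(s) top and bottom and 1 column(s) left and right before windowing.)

3.7

The receptive field on the zero-padded input at this output position is [-0.2 1 -2.6 / 2.6 1.8 -1.9 / -0.7 1 5]. Elementwise product with the kernel and sum: 1·0.5 + -2.6·-0.5 + 2.6·2 + 1.8·-0.5 + -1.9·1 + 1·2 + 5·-0.5.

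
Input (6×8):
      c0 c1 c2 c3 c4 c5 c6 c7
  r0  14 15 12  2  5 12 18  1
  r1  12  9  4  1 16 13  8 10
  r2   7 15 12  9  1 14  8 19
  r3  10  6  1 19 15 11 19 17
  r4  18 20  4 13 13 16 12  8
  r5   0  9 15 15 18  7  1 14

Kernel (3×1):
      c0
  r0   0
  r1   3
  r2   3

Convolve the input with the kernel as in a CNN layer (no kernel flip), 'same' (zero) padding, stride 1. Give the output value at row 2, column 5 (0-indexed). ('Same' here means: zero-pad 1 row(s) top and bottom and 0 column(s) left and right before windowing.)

75

The receptive field on the zero-padded input at this output position is [13 / 14 / 11]. Elementwise product with the kernel and sum: 14·3 + 11·3.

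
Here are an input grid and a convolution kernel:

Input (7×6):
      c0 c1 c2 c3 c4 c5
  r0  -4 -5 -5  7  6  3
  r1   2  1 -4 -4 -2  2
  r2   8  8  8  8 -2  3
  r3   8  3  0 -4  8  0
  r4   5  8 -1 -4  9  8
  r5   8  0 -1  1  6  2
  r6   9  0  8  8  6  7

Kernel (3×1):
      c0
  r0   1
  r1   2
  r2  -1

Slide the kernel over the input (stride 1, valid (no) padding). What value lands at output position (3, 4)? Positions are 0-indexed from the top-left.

20

The receptive field on the input at this output position is [8 / 9 / 6]. Elementwise product with the kernel and sum: 8·1 + 9·2 + 6·-1.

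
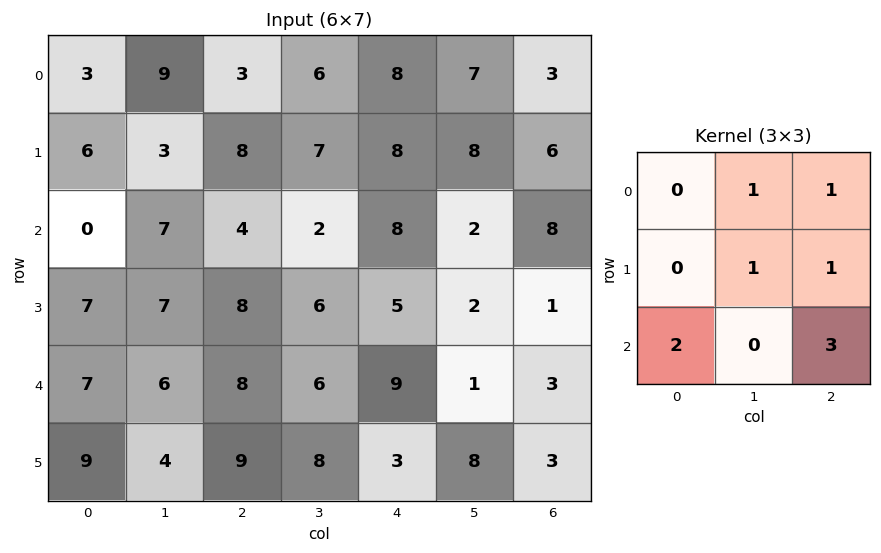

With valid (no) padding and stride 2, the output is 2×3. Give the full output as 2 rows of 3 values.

35 61 64
64 64 40

Output[0,0]: The receptive field on the input at this output position is [3 9 3 / 6 3 8 / 0 7 4]. Elementwise product with the kernel and sum: 9·1 + 3·1 + 3·1 + 8·1 + 0·2 + 4·3.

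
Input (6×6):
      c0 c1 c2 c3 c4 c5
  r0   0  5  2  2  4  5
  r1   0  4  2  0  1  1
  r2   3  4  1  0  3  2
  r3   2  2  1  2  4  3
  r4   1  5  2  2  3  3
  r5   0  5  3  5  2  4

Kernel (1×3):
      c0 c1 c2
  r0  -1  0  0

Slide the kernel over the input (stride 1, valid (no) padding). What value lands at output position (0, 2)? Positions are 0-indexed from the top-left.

The receptive field on the input at this output position is [2 2 4]. Elementwise product with the kernel and sum: 2·-1.

-2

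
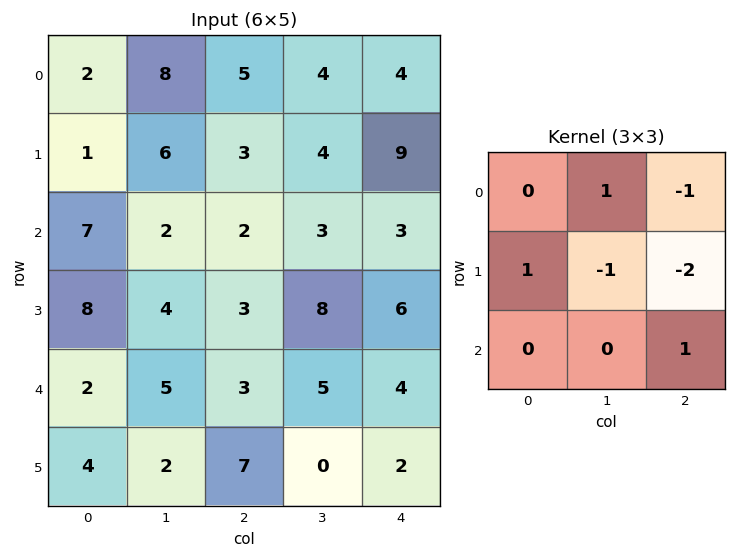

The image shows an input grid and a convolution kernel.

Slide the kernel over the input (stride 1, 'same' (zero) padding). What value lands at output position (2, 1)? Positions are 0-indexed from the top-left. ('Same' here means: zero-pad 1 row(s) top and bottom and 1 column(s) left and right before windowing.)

7

The receptive field on the zero-padded input at this output position is [1 6 3 / 7 2 2 / 8 4 3]. Elementwise product with the kernel and sum: 6·1 + 3·-1 + 7·1 + 2·-1 + 2·-2 + 3·1.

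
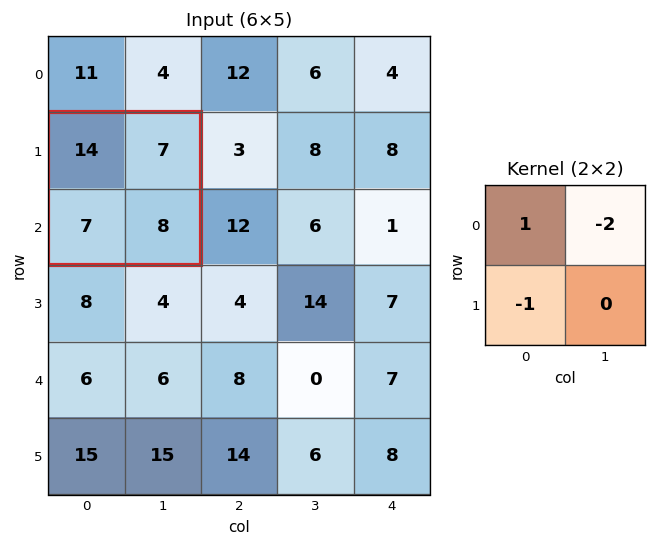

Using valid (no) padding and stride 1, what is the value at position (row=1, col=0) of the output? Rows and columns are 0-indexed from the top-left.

The receptive field on the input at this output position is [14 7 / 7 8]. Elementwise product with the kernel and sum: 14·1 + 7·-2 + 7·-1.

-7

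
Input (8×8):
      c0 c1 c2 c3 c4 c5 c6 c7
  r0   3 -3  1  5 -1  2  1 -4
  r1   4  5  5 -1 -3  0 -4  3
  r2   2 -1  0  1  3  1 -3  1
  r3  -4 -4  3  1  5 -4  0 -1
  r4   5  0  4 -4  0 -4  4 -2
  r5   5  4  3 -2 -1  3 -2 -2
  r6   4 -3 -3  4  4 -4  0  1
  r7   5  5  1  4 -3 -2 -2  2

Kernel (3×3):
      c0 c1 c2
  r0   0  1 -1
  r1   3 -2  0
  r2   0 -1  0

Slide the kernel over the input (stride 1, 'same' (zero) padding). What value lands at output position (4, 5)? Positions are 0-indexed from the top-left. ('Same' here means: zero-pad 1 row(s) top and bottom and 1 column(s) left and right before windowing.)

The receptive field on the zero-padded input at this output position is [5 -4 0 / 0 -4 4 / -1 3 -2]. Elementwise product with the kernel and sum: -4·1 + 0·-1 + 0·3 + -4·-2 + 3·-1.

1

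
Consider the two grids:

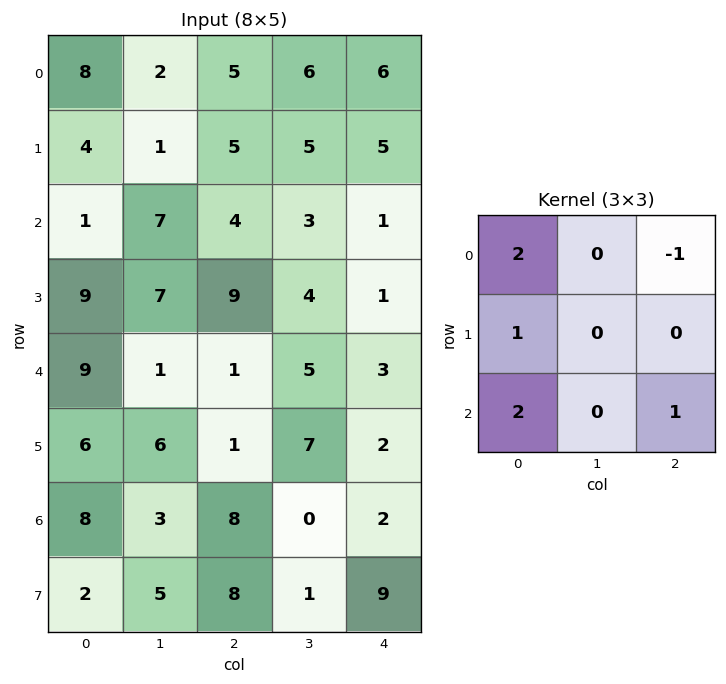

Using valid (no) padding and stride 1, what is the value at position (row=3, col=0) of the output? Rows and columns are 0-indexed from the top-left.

31

The receptive field on the input at this output position is [9 7 9 / 9 1 1 / 6 6 1]. Elementwise product with the kernel and sum: 9·2 + 9·-1 + 9·1 + 6·2 + 1·1.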